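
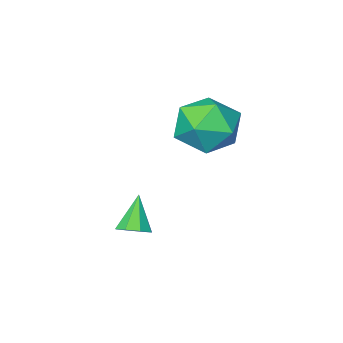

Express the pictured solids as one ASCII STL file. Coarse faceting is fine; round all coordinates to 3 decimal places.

solid 
facet normal -0.690 0.719 -0.086
outer loop
vertex 0.492 -0.599 0.517
vertex 0.122 -0.815 1.681
vertex 1.016 0.016 1.459
endloop
endfacet
facet normal -0.122 0.861 -0.494
outer loop
vertex 0.492 -0.599 0.517
vertex 1.016 0.016 1.459
vertex 1.719 -0.416 0.533
endloop
endfacet
facet normal -0.035 0.317 -0.948
outer loop
vertex 0.492 -0.599 0.517
vertex 1.719 -0.416 0.533
vertex 1.26 -1.514 0.183
endloop
endfacet
facet normal -0.549 -0.162 -0.820
outer loop
vertex 0.492 -0.599 0.517
vertex 1.26 -1.514 0.183
vertex 0.273 -1.761 0.893
endloop
endfacet
facet normal -0.954 0.087 -0.287
outer loop
vertex 0.492 -0.599 0.517
vertex 0.273 -1.761 0.893
vertex 0.122 -0.815 1.681
endloop
endfacet
facet normal 0.452 0.889 -0.071
outer loop
vertex 1.719 -0.416 0.533
vertex 1.016 0.016 1.459
vertex 2.107 -0.519 1.707
endloop
endfacet
facet normal -0.467 0.660 0.589
outer loop
vertex 1.016 0.016 1.459
vertex 0.122 -0.815 1.681
vertex 1.12 -0.766 2.417
endloop
endfacet
facet normal -0.894 -0.362 0.264
outer loop
vertex 0.122 -0.815 1.681
vertex 0.273 -1.761 0.893
vertex 0.661 -1.864 2.067
endloop
endfacet
facet normal -0.239 -0.765 -0.598
outer loop
vertex 0.273 -1.761 0.893
vertex 1.26 -1.514 0.183
vertex 1.364 -2.296 1.141
endloop
endfacet
facet normal 0.593 0.009 -0.805
outer loop
vertex 1.26 -1.514 0.183
vertex 1.719 -0.416 0.533
vertex 2.258 -1.465 0.919
endloop
endfacet
facet normal 0.549 0.162 0.820
outer loop
vertex 1.888 -1.681 2.083
vertex 2.107 -0.519 1.707
vertex 1.12 -0.766 2.417
endloop
endfacet
facet normal 0.035 -0.317 0.948
outer loop
vertex 1.888 -1.681 2.083
vertex 1.12 -0.766 2.417
vertex 0.661 -1.864 2.067
endloop
endfacet
facet normal 0.122 -0.861 0.494
outer loop
vertex 1.888 -1.681 2.083
vertex 0.661 -1.864 2.067
vertex 1.364 -2.296 1.141
endloop
endfacet
facet normal 0.690 -0.719 0.086
outer loop
vertex 1.888 -1.681 2.083
vertex 1.364 -2.296 1.141
vertex 2.258 -1.465 0.919
endloop
endfacet
facet normal 0.954 -0.087 0.287
outer loop
vertex 1.888 -1.681 2.083
vertex 2.258 -1.465 0.919
vertex 2.107 -0.519 1.707
endloop
endfacet
facet normal 0.239 0.765 0.598
outer loop
vertex 1.12 -0.766 2.417
vertex 2.107 -0.519 1.707
vertex 1.016 0.016 1.459
endloop
endfacet
facet normal -0.593 -0.009 0.805
outer loop
vertex 0.661 -1.864 2.067
vertex 1.12 -0.766 2.417
vertex 0.122 -0.815 1.681
endloop
endfacet
facet normal -0.452 -0.889 0.071
outer loop
vertex 1.364 -2.296 1.141
vertex 0.661 -1.864 2.067
vertex 0.273 -1.761 0.893
endloop
endfacet
facet normal 0.467 -0.660 -0.589
outer loop
vertex 2.258 -1.465 0.919
vertex 1.364 -2.296 1.141
vertex 1.26 -1.514 0.183
endloop
endfacet
facet normal 0.894 0.362 -0.264
outer loop
vertex 2.107 -0.519 1.707
vertex 2.258 -1.465 0.919
vertex 1.719 -0.416 0.533
endloop
endfacet
facet normal 0.406 0.422 -0.810
outer loop
vertex 4.419 -1.498 -2.656
vertex 4.08 -0.988 -2.56
vertex 4.641 -1.182 -2.38
endloop
endfacet
facet normal 0.578 -0.728 0.369
outer loop
vertex 4.419 -1.498 -2.656
vertex 4.641 -1.182 -2.38
vertex 3.5 -1.592 -1.4
endloop
endfacet
facet normal 0.406 0.422 -0.811
outer loop
vertex 4.641 -1.182 -2.38
vertex 4.08 -0.988 -2.56
vertex 4.534 -0.752 -2.21
endloop
endfacet
facet normal 0.672 -0.122 0.731
outer loop
vertex 4.641 -1.182 -2.38
vertex 4.534 -0.752 -2.21
vertex 3.5 -1.592 -1.4
endloop
endfacet
facet normal 0.405 0.423 -0.811
outer loop
vertex 4.534 -0.752 -2.21
vertex 4.08 -0.988 -2.56
vertex 4.161 -0.46 -2.244
endloop
endfacet
facet normal 0.284 0.461 0.841
outer loop
vertex 4.534 -0.752 -2.21
vertex 4.161 -0.46 -2.244
vertex 3.5 -1.592 -1.4
endloop
endfacet
facet normal 0.404 0.423 -0.811
outer loop
vertex 4.161 -0.46 -2.244
vertex 4.08 -0.988 -2.56
vertex 3.74 -0.478 -2.463
endloop
endfacet
facet normal -0.360 0.684 0.635
outer loop
vertex 4.161 -0.46 -2.244
vertex 3.74 -0.478 -2.463
vertex 3.5 -1.592 -1.4
endloop
endfacet
facet normal 0.405 0.424 -0.810
outer loop
vertex 3.74 -0.478 -2.463
vertex 4.08 -0.988 -2.56
vertex 3.519 -0.794 -2.739
endloop
endfacet
facet normal -0.881 0.412 0.233
outer loop
vertex 3.74 -0.478 -2.463
vertex 3.519 -0.794 -2.739
vertex 3.5 -1.592 -1.4
endloop
endfacet
facet normal 0.405 0.422 -0.811
outer loop
vertex 3.519 -0.794 -2.739
vertex 4.08 -0.988 -2.56
vertex 3.625 -1.224 -2.91
endloop
endfacet
facet normal -0.974 -0.190 -0.127
outer loop
vertex 3.519 -0.794 -2.739
vertex 3.625 -1.224 -2.91
vertex 3.5 -1.592 -1.4
endloop
endfacet
facet normal 0.405 0.422 -0.811
outer loop
vertex 3.625 -1.224 -2.91
vertex 4.08 -0.988 -2.56
vertex 3.998 -1.515 -2.875
endloop
endfacet
facet normal -0.584 -0.777 -0.238
outer loop
vertex 3.625 -1.224 -2.91
vertex 3.998 -1.515 -2.875
vertex 3.5 -1.592 -1.4
endloop
endfacet
facet normal 0.405 0.422 -0.811
outer loop
vertex 3.998 -1.515 -2.875
vertex 4.08 -0.988 -2.56
vertex 4.419 -1.498 -2.656
endloop
endfacet
facet normal 0.057 -0.998 -0.033
outer loop
vertex 3.998 -1.515 -2.875
vertex 4.419 -1.498 -2.656
vertex 3.5 -1.592 -1.4
endloop
endfacet

endsolid


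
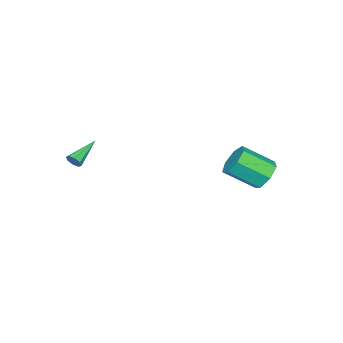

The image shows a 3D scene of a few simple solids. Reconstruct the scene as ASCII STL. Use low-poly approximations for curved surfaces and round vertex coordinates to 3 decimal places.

solid 
facet normal -0.384 0.742 -0.549
outer loop
vertex -2.94 4.208 -4.481
vertex -3.408 4.619 -3.599
vertex -2.428 4.828 -4.001
endloop
endfacet
facet normal 0.744 -0.104 -0.660
outer loop
vertex -2.94 4.208 -4.481
vertex -2.428 4.828 -4.001
vertex -2.104 2.59 -3.283
endloop
endfacet
facet normal 0.744 -0.104 -0.660
outer loop
vertex -2.104 2.59 -3.283
vertex -2.428 4.828 -4.001
vertex -1.591 3.21 -2.803
endloop
endfacet
facet normal 0.383 -0.742 0.549
outer loop
vertex -2.104 2.59 -3.283
vertex -1.591 3.21 -2.803
vertex -2.572 3.001 -2.401
endloop
endfacet
facet normal -0.384 0.742 -0.550
outer loop
vertex -2.428 4.828 -4.001
vertex -3.408 4.619 -3.599
vertex -2.654 5.291 -3.218
endloop
endfacet
facet normal 0.891 0.453 -0.011
outer loop
vertex -2.428 4.828 -4.001
vertex -2.654 5.291 -3.218
vertex -1.591 3.21 -2.803
endloop
endfacet
facet normal 0.891 0.453 -0.011
outer loop
vertex -1.591 3.21 -2.803
vertex -2.654 5.291 -3.218
vertex -1.817 3.673 -2.02
endloop
endfacet
facet normal 0.383 -0.742 0.550
outer loop
vertex -1.591 3.21 -2.803
vertex -1.817 3.673 -2.02
vertex -2.572 3.001 -2.401
endloop
endfacet
facet normal -0.384 0.742 -0.550
outer loop
vertex -2.654 5.291 -3.218
vertex -3.408 4.619 -3.599
vertex -3.448 5.248 -2.722
endloop
endfacet
facet normal 0.368 0.669 0.646
outer loop
vertex -2.654 5.291 -3.218
vertex -3.448 5.248 -2.722
vertex -1.817 3.673 -2.02
endloop
endfacet
facet normal 0.368 0.669 0.646
outer loop
vertex -1.817 3.673 -2.02
vertex -3.448 5.248 -2.722
vertex -2.611 3.63 -1.524
endloop
endfacet
facet normal 0.383 -0.742 0.549
outer loop
vertex -1.817 3.673 -2.02
vertex -2.611 3.63 -1.524
vertex -2.572 3.001 -2.401
endloop
endfacet
facet normal -0.384 0.742 -0.550
outer loop
vertex -3.448 5.248 -2.722
vertex -3.408 4.619 -3.599
vertex -4.212 4.731 -2.886
endloop
endfacet
facet normal -0.433 0.381 0.817
outer loop
vertex -3.448 5.248 -2.722
vertex -4.212 4.731 -2.886
vertex -2.611 3.63 -1.524
endloop
endfacet
facet normal -0.433 0.381 0.817
outer loop
vertex -2.611 3.63 -1.524
vertex -4.212 4.731 -2.886
vertex -3.375 3.113 -1.688
endloop
endfacet
facet normal 0.384 -0.742 0.549
outer loop
vertex -2.611 3.63 -1.524
vertex -3.375 3.113 -1.688
vertex -2.572 3.001 -2.401
endloop
endfacet
facet normal -0.384 0.742 -0.549
outer loop
vertex -4.212 4.731 -2.886
vertex -3.408 4.619 -3.599
vertex -4.371 4.13 -3.587
endloop
endfacet
facet normal -0.908 -0.194 0.372
outer loop
vertex -4.212 4.731 -2.886
vertex -4.371 4.13 -3.587
vertex -3.375 3.113 -1.688
endloop
endfacet
facet normal -0.908 -0.194 0.372
outer loop
vertex -3.375 3.113 -1.688
vertex -4.371 4.13 -3.587
vertex -3.534 2.512 -2.389
endloop
endfacet
facet normal 0.384 -0.742 0.549
outer loop
vertex -3.375 3.113 -1.688
vertex -3.534 2.512 -2.389
vertex -2.572 3.001 -2.401
endloop
endfacet
facet normal -0.384 0.742 -0.549
outer loop
vertex -4.371 4.13 -3.587
vertex -3.408 4.619 -3.599
vertex -3.805 3.897 -4.297
endloop
endfacet
facet normal -0.699 -0.623 -0.353
outer loop
vertex -4.371 4.13 -3.587
vertex -3.805 3.897 -4.297
vertex -3.534 2.512 -2.389
endloop
endfacet
facet normal -0.699 -0.623 -0.353
outer loop
vertex -3.534 2.512 -2.389
vertex -3.805 3.897 -4.297
vertex -2.968 2.279 -3.099
endloop
endfacet
facet normal 0.384 -0.742 0.550
outer loop
vertex -3.534 2.512 -2.389
vertex -2.968 2.279 -3.099
vertex -2.572 3.001 -2.401
endloop
endfacet
facet normal -0.384 0.742 -0.549
outer loop
vertex -3.805 3.897 -4.297
vertex -3.408 4.619 -3.599
vertex -2.94 4.208 -4.481
endloop
endfacet
facet normal 0.037 -0.582 -0.812
outer loop
vertex -3.805 3.897 -4.297
vertex -2.94 4.208 -4.481
vertex -2.968 2.279 -3.099
endloop
endfacet
facet normal 0.037 -0.582 -0.812
outer loop
vertex -2.968 2.279 -3.099
vertex -2.94 4.208 -4.481
vertex -2.104 2.59 -3.283
endloop
endfacet
facet normal 0.384 -0.742 0.550
outer loop
vertex -2.968 2.279 -3.099
vertex -2.104 2.59 -3.283
vertex -2.572 3.001 -2.401
endloop
endfacet
facet normal 0.910 -0.113 -0.399
outer loop
vertex 3.779 -3.197 -0.907
vertex 3.566 -3.402 -1.334
vertex 3.693 -2.922 -1.181
endloop
endfacet
facet normal 0.130 0.720 0.682
outer loop
vertex 3.779 -3.197 -0.907
vertex 3.693 -2.922 -1.181
vertex 1.774 -3.178 -0.546
endloop
endfacet
facet normal 0.909 -0.113 -0.400
outer loop
vertex 3.693 -2.922 -1.181
vertex 3.566 -3.402 -1.334
vertex 3.532 -2.928 -1.545
endloop
endfacet
facet normal -0.120 0.992 0.037
outer loop
vertex 3.693 -2.922 -1.181
vertex 3.532 -2.928 -1.545
vertex 1.774 -3.178 -0.546
endloop
endfacet
facet normal 0.909 -0.113 -0.400
outer loop
vertex 3.532 -2.928 -1.545
vertex 3.566 -3.402 -1.334
vertex 3.391 -3.212 -1.785
endloop
endfacet
facet normal -0.426 0.698 -0.575
outer loop
vertex 3.532 -2.928 -1.545
vertex 3.391 -3.212 -1.785
vertex 1.774 -3.178 -0.546
endloop
endfacet
facet normal 0.909 -0.114 -0.401
outer loop
vertex 3.391 -3.212 -1.785
vertex 3.566 -3.402 -1.334
vertex 3.352 -3.607 -1.761
endloop
endfacet
facet normal -0.608 0.012 -0.794
outer loop
vertex 3.391 -3.212 -1.785
vertex 3.352 -3.607 -1.761
vertex 1.774 -3.178 -0.546
endloop
endfacet
facet normal 0.909 -0.115 -0.401
outer loop
vertex 3.352 -3.607 -1.761
vertex 3.566 -3.402 -1.334
vertex 3.438 -3.882 -1.487
endloop
endfacet
facet normal -0.560 -0.666 -0.493
outer loop
vertex 3.352 -3.607 -1.761
vertex 3.438 -3.882 -1.487
vertex 1.774 -3.178 -0.546
endloop
endfacet
facet normal 0.909 -0.115 -0.400
outer loop
vertex 3.438 -3.882 -1.487
vertex 3.566 -3.402 -1.334
vertex 3.599 -3.876 -1.123
endloop
endfacet
facet normal -0.311 -0.938 0.153
outer loop
vertex 3.438 -3.882 -1.487
vertex 3.599 -3.876 -1.123
vertex 1.774 -3.178 -0.546
endloop
endfacet
facet normal 0.909 -0.115 -0.401
outer loop
vertex 3.599 -3.876 -1.123
vertex 3.566 -3.402 -1.334
vertex 3.741 -3.592 -0.883
endloop
endfacet
facet normal -0.005 -0.644 0.765
outer loop
vertex 3.599 -3.876 -1.123
vertex 3.741 -3.592 -0.883
vertex 1.774 -3.178 -0.546
endloop
endfacet
facet normal 0.910 -0.112 -0.400
outer loop
vertex 3.741 -3.592 -0.883
vertex 3.566 -3.402 -1.334
vertex 3.779 -3.197 -0.907
endloop
endfacet
facet normal 0.177 0.043 0.983
outer loop
vertex 3.741 -3.592 -0.883
vertex 3.779 -3.197 -0.907
vertex 1.774 -3.178 -0.546
endloop
endfacet

endsolid


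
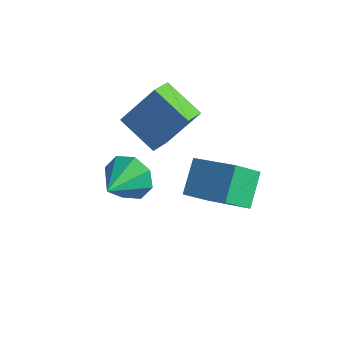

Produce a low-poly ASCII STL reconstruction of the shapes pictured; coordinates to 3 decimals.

solid 
facet normal -0.207 0.912 -0.355
outer loop
vertex -2.123 2.036 -4.115
vertex -2.837 2.154 -3.396
vertex -1.839 2.355 -3.462
endloop
endfacet
facet normal 0.888 -0.422 -0.180
outer loop
vertex -2.123 2.036 -4.115
vertex -1.839 2.355 -3.462
vertex -2.503 0.686 -2.824
endloop
endfacet
facet normal -0.207 0.912 -0.355
outer loop
vertex -1.839 2.355 -3.462
vertex -2.837 2.154 -3.396
vertex -2.14 2.556 -2.77
endloop
endfacet
facet normal 0.881 -0.184 0.436
outer loop
vertex -1.839 2.355 -3.462
vertex -2.14 2.556 -2.77
vertex -2.503 0.686 -2.824
endloop
endfacet
facet normal -0.207 0.912 -0.355
outer loop
vertex -2.14 2.556 -2.77
vertex -2.837 2.154 -3.396
vertex -2.849 2.522 -2.445
endloop
endfacet
facet normal 0.419 -0.107 0.902
outer loop
vertex -2.14 2.556 -2.77
vertex -2.849 2.522 -2.445
vertex -2.503 0.686 -2.824
endloop
endfacet
facet normal -0.207 0.911 -0.355
outer loop
vertex -2.849 2.522 -2.445
vertex -2.837 2.154 -3.396
vertex -3.551 2.272 -2.677
endloop
endfacet
facet normal -0.227 -0.238 0.944
outer loop
vertex -2.849 2.522 -2.445
vertex -3.551 2.272 -2.677
vertex -2.503 0.686 -2.824
endloop
endfacet
facet normal -0.207 0.912 -0.355
outer loop
vertex -3.551 2.272 -2.677
vertex -2.837 2.154 -3.396
vertex -3.835 1.953 -3.331
endloop
endfacet
facet normal -0.679 -0.499 0.538
outer loop
vertex -3.551 2.272 -2.677
vertex -3.835 1.953 -3.331
vertex -2.503 0.686 -2.824
endloop
endfacet
facet normal -0.207 0.911 -0.356
outer loop
vertex -3.835 1.953 -3.331
vertex -2.837 2.154 -3.396
vertex -3.534 1.751 -4.022
endloop
endfacet
facet normal -0.672 -0.737 -0.077
outer loop
vertex -3.835 1.953 -3.331
vertex -3.534 1.751 -4.022
vertex -2.503 0.686 -2.824
endloop
endfacet
facet normal -0.207 0.911 -0.356
outer loop
vertex -3.534 1.751 -4.022
vertex -2.837 2.154 -3.396
vertex -2.825 1.785 -4.347
endloop
endfacet
facet normal -0.210 -0.813 -0.543
outer loop
vertex -3.534 1.751 -4.022
vertex -2.825 1.785 -4.347
vertex -2.503 0.686 -2.824
endloop
endfacet
facet normal -0.208 0.911 -0.356
outer loop
vertex -2.825 1.785 -4.347
vertex -2.837 2.154 -3.396
vertex -2.123 2.036 -4.115
endloop
endfacet
facet normal 0.438 -0.683 -0.585
outer loop
vertex -2.825 1.785 -4.347
vertex -2.123 2.036 -4.115
vertex -2.503 0.686 -2.824
endloop
endfacet
facet normal -0.400 -0.454 -0.796
outer loop
vertex -1.903 2.486 -1.351
vertex -3.475 2.447 -0.539
vertex -2.148 3.457 -1.781
endloop
endfacet
facet normal 0.889 0.021 -0.458
outer loop
vertex -1.325 4.393 -0.141
vertex -1.903 2.486 -1.351
vertex -2.148 3.457 -1.781
endloop
endfacet
facet normal -0.400 -0.454 -0.796
outer loop
vertex -2.148 3.457 -1.781
vertex -3.475 2.447 -0.539
vertex -3.721 3.418 -0.969
endloop
endfacet
facet normal -0.226 0.891 -0.395
outer loop
vertex -3.721 3.418 -0.969
vertex -1.325 4.393 -0.141
vertex -2.148 3.457 -1.781
endloop
endfacet
facet normal 0.226 -0.891 0.395
outer loop
vertex -1.903 2.486 -1.351
vertex -2.652 3.383 1.101
vertex -3.475 2.447 -0.539
endloop
endfacet
facet normal 0.888 0.022 -0.459
outer loop
vertex -1.079 3.422 0.289
vertex -1.903 2.486 -1.351
vertex -1.325 4.393 -0.141
endloop
endfacet
facet normal 0.226 -0.891 0.395
outer loop
vertex -1.079 3.422 0.289
vertex -2.652 3.383 1.101
vertex -1.903 2.486 -1.351
endloop
endfacet
facet normal -0.888 -0.022 0.458
outer loop
vertex -3.475 2.447 -0.539
vertex -2.652 3.383 1.101
vertex -3.721 3.418 -0.969
endloop
endfacet
facet normal -0.226 0.891 -0.395
outer loop
vertex -2.897 4.354 0.671
vertex -1.325 4.393 -0.141
vertex -3.721 3.418 -0.969
endloop
endfacet
facet normal -0.888 -0.021 0.458
outer loop
vertex -3.721 3.418 -0.969
vertex -2.652 3.383 1.101
vertex -2.897 4.354 0.671
endloop
endfacet
facet normal 0.400 0.454 0.796
outer loop
vertex -2.897 4.354 0.671
vertex -1.079 3.422 0.289
vertex -1.325 4.393 -0.141
endloop
endfacet
facet normal 0.400 0.454 0.796
outer loop
vertex -2.652 3.383 1.101
vertex -1.079 3.422 0.289
vertex -2.897 4.354 0.671
endloop
endfacet
facet normal -0.916 -0.055 -0.398
outer loop
vertex -0.093 2.046 -2.327
vertex -0.577 3.146 -1.364
vertex 0.249 3.002 -3.247
endloop
endfacet
facet normal 0.314 -0.714 -0.625
outer loop
vertex 2.117 3.114 -2.436
vertex -0.093 2.046 -2.327
vertex 0.249 3.002 -3.247
endloop
endfacet
facet normal -0.916 -0.055 -0.398
outer loop
vertex 0.249 3.002 -3.247
vertex -0.577 3.146 -1.364
vertex -0.235 4.102 -2.284
endloop
endfacet
facet normal 0.250 0.698 -0.671
outer loop
vertex -0.235 4.102 -2.284
vertex 2.117 3.114 -2.436
vertex 0.249 3.002 -3.247
endloop
endfacet
facet normal -0.250 -0.698 0.671
outer loop
vertex -0.093 2.046 -2.327
vertex 1.291 3.258 -0.553
vertex -0.577 3.146 -1.364
endloop
endfacet
facet normal 0.314 -0.714 -0.625
outer loop
vertex 1.775 2.158 -1.516
vertex -0.093 2.046 -2.327
vertex 2.117 3.114 -2.436
endloop
endfacet
facet normal -0.250 -0.698 0.671
outer loop
vertex 1.775 2.158 -1.516
vertex 1.291 3.258 -0.553
vertex -0.093 2.046 -2.327
endloop
endfacet
facet normal -0.314 0.714 0.625
outer loop
vertex -0.577 3.146 -1.364
vertex 1.291 3.258 -0.553
vertex -0.235 4.102 -2.284
endloop
endfacet
facet normal 0.250 0.698 -0.671
outer loop
vertex 1.633 4.214 -1.473
vertex 2.117 3.114 -2.436
vertex -0.235 4.102 -2.284
endloop
endfacet
facet normal -0.314 0.714 0.625
outer loop
vertex -0.235 4.102 -2.284
vertex 1.291 3.258 -0.553
vertex 1.633 4.214 -1.473
endloop
endfacet
facet normal 0.916 0.055 0.398
outer loop
vertex 1.633 4.214 -1.473
vertex 1.775 2.158 -1.516
vertex 2.117 3.114 -2.436
endloop
endfacet
facet normal 0.916 0.055 0.398
outer loop
vertex 1.291 3.258 -0.553
vertex 1.775 2.158 -1.516
vertex 1.633 4.214 -1.473
endloop
endfacet

endsolid


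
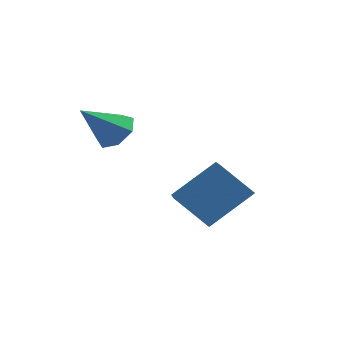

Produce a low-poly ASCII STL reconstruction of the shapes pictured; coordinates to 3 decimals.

solid 
facet normal -0.516 -0.555 -0.652
outer loop
vertex 2.451 -3.3 0.519
vertex 1.722 -2.16 0.125
vertex 3.421 -3.026 -0.481
endloop
endfacet
facet normal 0.517 -0.809 0.280
outer loop
vertex 4.318 -2.06 0.655
vertex 2.451 -3.3 0.519
vertex 3.421 -3.026 -0.481
endloop
endfacet
facet normal -0.516 -0.555 -0.653
outer loop
vertex 3.421 -3.026 -0.481
vertex 1.722 -2.16 0.125
vertex 2.692 -1.885 -0.875
endloop
endfacet
facet normal 0.683 0.193 -0.704
outer loop
vertex 2.692 -1.885 -0.875
vertex 4.318 -2.06 0.655
vertex 3.421 -3.026 -0.481
endloop
endfacet
facet normal -0.683 -0.194 0.704
outer loop
vertex 2.451 -3.3 0.519
vertex 2.619 -1.194 1.261
vertex 1.722 -2.16 0.125
endloop
endfacet
facet normal 0.517 -0.809 0.279
outer loop
vertex 3.348 -2.335 1.655
vertex 2.451 -3.3 0.519
vertex 4.318 -2.06 0.655
endloop
endfacet
facet normal -0.683 -0.194 0.704
outer loop
vertex 3.348 -2.335 1.655
vertex 2.619 -1.194 1.261
vertex 2.451 -3.3 0.519
endloop
endfacet
facet normal -0.517 0.809 -0.279
outer loop
vertex 1.722 -2.16 0.125
vertex 2.619 -1.194 1.261
vertex 2.692 -1.885 -0.875
endloop
endfacet
facet normal 0.683 0.194 -0.704
outer loop
vertex 3.589 -0.92 0.261
vertex 4.318 -2.06 0.655
vertex 2.692 -1.885 -0.875
endloop
endfacet
facet normal -0.517 0.809 -0.279
outer loop
vertex 2.692 -1.885 -0.875
vertex 2.619 -1.194 1.261
vertex 3.589 -0.92 0.261
endloop
endfacet
facet normal 0.515 0.555 0.653
outer loop
vertex 3.589 -0.92 0.261
vertex 3.348 -2.335 1.655
vertex 4.318 -2.06 0.655
endloop
endfacet
facet normal 0.516 0.555 0.653
outer loop
vertex 2.619 -1.194 1.261
vertex 3.348 -2.335 1.655
vertex 3.589 -0.92 0.261
endloop
endfacet
facet normal 0.338 0.674 -0.657
outer loop
vertex 0.674 -2.461 3.002
vertex 0.245 -2.731 2.504
vertex 0.112 -2.211 2.969
endloop
endfacet
facet normal 0.080 0.305 0.949
outer loop
vertex 0.674 -2.461 3.002
vertex 0.112 -2.211 2.969
vertex -0.265 -3.749 3.496
endloop
endfacet
facet normal 0.338 0.674 -0.657
outer loop
vertex 0.112 -2.211 2.969
vertex 0.245 -2.731 2.504
vertex -0.35 -2.353 2.586
endloop
endfacet
facet normal -0.656 0.384 0.650
outer loop
vertex 0.112 -2.211 2.969
vertex -0.35 -2.353 2.586
vertex -0.265 -3.749 3.496
endloop
endfacet
facet normal 0.338 0.674 -0.657
outer loop
vertex -0.35 -2.353 2.586
vertex 0.245 -2.731 2.504
vertex -0.363 -2.779 2.142
endloop
endfacet
facet normal -0.998 -0.026 0.054
outer loop
vertex -0.35 -2.353 2.586
vertex -0.363 -2.779 2.142
vertex -0.265 -3.749 3.496
endloop
endfacet
facet normal 0.338 0.675 -0.656
outer loop
vertex -0.363 -2.779 2.142
vertex 0.245 -2.731 2.504
vertex 0.082 -3.169 1.97
endloop
endfacet
facet normal -0.688 -0.613 -0.389
outer loop
vertex -0.363 -2.779 2.142
vertex 0.082 -3.169 1.97
vertex -0.265 -3.749 3.496
endloop
endfacet
facet normal 0.338 0.674 -0.656
outer loop
vertex 0.082 -3.169 1.97
vertex 0.245 -2.731 2.504
vertex 0.65 -3.229 2.201
endloop
endfacet
facet normal 0.042 -0.937 -0.347
outer loop
vertex 0.082 -3.169 1.97
vertex 0.65 -3.229 2.201
vertex -0.265 -3.749 3.496
endloop
endfacet
facet normal 0.338 0.674 -0.656
outer loop
vertex 0.65 -3.229 2.201
vertex 0.245 -2.731 2.504
vertex 0.913 -2.914 2.66
endloop
endfacet
facet normal 0.640 -0.753 0.150
outer loop
vertex 0.65 -3.229 2.201
vertex 0.913 -2.914 2.66
vertex -0.265 -3.749 3.496
endloop
endfacet
facet normal 0.338 0.674 -0.657
outer loop
vertex 0.913 -2.914 2.66
vertex 0.245 -2.731 2.504
vertex 0.674 -2.461 3.002
endloop
endfacet
facet normal 0.658 -0.201 0.726
outer loop
vertex 0.913 -2.914 2.66
vertex 0.674 -2.461 3.002
vertex -0.265 -3.749 3.496
endloop
endfacet

endsolid


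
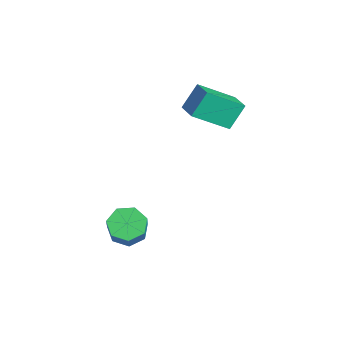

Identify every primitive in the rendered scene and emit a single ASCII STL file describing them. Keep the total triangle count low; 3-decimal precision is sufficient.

solid 
facet normal -0.976 -0.096 -0.198
outer loop
vertex -2.236 0.129 2.142
vertex -2.56 0.945 3.346
vertex -2.17 1.916 0.949
endloop
endfacet
facet normal 0.217 -0.547 -0.808
outer loop
vertex -0.96 2.035 1.194
vertex -2.236 0.129 2.142
vertex -2.17 1.916 0.949
endloop
endfacet
facet normal -0.976 -0.096 -0.198
outer loop
vertex -2.17 1.916 0.949
vertex -2.56 0.945 3.346
vertex -2.494 2.732 2.153
endloop
endfacet
facet normal 0.031 0.831 -0.555
outer loop
vertex -2.494 2.732 2.153
vertex -0.96 2.035 1.194
vertex -2.17 1.916 0.949
endloop
endfacet
facet normal -0.031 -0.831 0.555
outer loop
vertex -2.236 0.129 2.142
vertex -1.35 1.064 3.591
vertex -2.56 0.945 3.346
endloop
endfacet
facet normal 0.217 -0.547 -0.808
outer loop
vertex -1.026 0.248 2.387
vertex -2.236 0.129 2.142
vertex -0.96 2.035 1.194
endloop
endfacet
facet normal -0.031 -0.831 0.555
outer loop
vertex -1.026 0.248 2.387
vertex -1.35 1.064 3.591
vertex -2.236 0.129 2.142
endloop
endfacet
facet normal -0.217 0.547 0.808
outer loop
vertex -2.56 0.945 3.346
vertex -1.35 1.064 3.591
vertex -2.494 2.732 2.153
endloop
endfacet
facet normal 0.031 0.831 -0.555
outer loop
vertex -1.284 2.851 2.398
vertex -0.96 2.035 1.194
vertex -2.494 2.732 2.153
endloop
endfacet
facet normal -0.217 0.547 0.808
outer loop
vertex -2.494 2.732 2.153
vertex -1.35 1.064 3.591
vertex -1.284 2.851 2.398
endloop
endfacet
facet normal 0.976 0.096 0.198
outer loop
vertex -1.284 2.851 2.398
vertex -1.026 0.248 2.387
vertex -0.96 2.035 1.194
endloop
endfacet
facet normal 0.976 0.096 0.198
outer loop
vertex -1.35 1.064 3.591
vertex -1.026 0.248 2.387
vertex -1.284 2.851 2.398
endloop
endfacet
facet normal -0.602 0.158 -0.783
outer loop
vertex 1.556 -3.315 -3.919
vertex 0.836 -3.201 -3.342
vertex 1.426 -2.56 -3.667
endloop
endfacet
facet normal 0.782 0.314 -0.539
outer loop
vertex 1.556 -3.315 -3.919
vertex 1.426 -2.56 -3.667
vertex 2.544 -3.574 -2.636
endloop
endfacet
facet normal 0.782 0.314 -0.539
outer loop
vertex 2.544 -3.574 -2.636
vertex 1.426 -2.56 -3.667
vertex 2.414 -2.818 -2.384
endloop
endfacet
facet normal 0.603 -0.157 0.782
outer loop
vertex 2.544 -3.574 -2.636
vertex 2.414 -2.818 -2.384
vertex 1.824 -3.459 -2.058
endloop
endfacet
facet normal -0.602 0.158 -0.782
outer loop
vertex 1.426 -2.56 -3.667
vertex 0.836 -3.201 -3.342
vertex 0.852 -2.287 -3.17
endloop
endfacet
facet normal 0.362 0.928 -0.092
outer loop
vertex 1.426 -2.56 -3.667
vertex 0.852 -2.287 -3.17
vertex 2.414 -2.818 -2.384
endloop
endfacet
facet normal 0.362 0.928 -0.092
outer loop
vertex 2.414 -2.818 -2.384
vertex 0.852 -2.287 -3.17
vertex 1.84 -2.545 -1.887
endloop
endfacet
facet normal 0.603 -0.157 0.782
outer loop
vertex 2.414 -2.818 -2.384
vertex 1.84 -2.545 -1.887
vertex 1.824 -3.459 -2.058
endloop
endfacet
facet normal -0.603 0.158 -0.782
outer loop
vertex 0.852 -2.287 -3.17
vertex 0.836 -3.201 -3.342
vertex 0.266 -2.702 -2.802
endloop
endfacet
facet normal -0.331 0.843 0.424
outer loop
vertex 0.852 -2.287 -3.17
vertex 0.266 -2.702 -2.802
vertex 1.84 -2.545 -1.887
endloop
endfacet
facet normal -0.331 0.842 0.425
outer loop
vertex 1.84 -2.545 -1.887
vertex 0.266 -2.702 -2.802
vertex 1.254 -2.961 -1.519
endloop
endfacet
facet normal 0.603 -0.157 0.782
outer loop
vertex 1.84 -2.545 -1.887
vertex 1.254 -2.961 -1.519
vertex 1.824 -3.459 -2.058
endloop
endfacet
facet normal -0.603 0.157 -0.782
outer loop
vertex 0.266 -2.702 -2.802
vertex 0.836 -3.201 -3.342
vertex 0.109 -3.493 -2.84
endloop
endfacet
facet normal -0.774 0.124 0.621
outer loop
vertex 0.266 -2.702 -2.802
vertex 0.109 -3.493 -2.84
vertex 1.254 -2.961 -1.519
endloop
endfacet
facet normal -0.774 0.124 0.621
outer loop
vertex 1.254 -2.961 -1.519
vertex 0.109 -3.493 -2.84
vertex 1.097 -3.751 -1.557
endloop
endfacet
facet normal 0.602 -0.157 0.782
outer loop
vertex 1.254 -2.961 -1.519
vertex 1.097 -3.751 -1.557
vertex 1.824 -3.459 -2.058
endloop
endfacet
facet normal -0.603 0.158 -0.782
outer loop
vertex 0.109 -3.493 -2.84
vertex 0.836 -3.201 -3.342
vertex 0.499 -4.063 -3.256
endloop
endfacet
facet normal -0.634 -0.689 0.350
outer loop
vertex 0.109 -3.493 -2.84
vertex 0.499 -4.063 -3.256
vertex 1.097 -3.751 -1.557
endloop
endfacet
facet normal -0.634 -0.689 0.350
outer loop
vertex 1.097 -3.751 -1.557
vertex 0.499 -4.063 -3.256
vertex 1.488 -4.322 -1.973
endloop
endfacet
facet normal 0.602 -0.157 0.782
outer loop
vertex 1.097 -3.751 -1.557
vertex 1.488 -4.322 -1.973
vertex 1.824 -3.459 -2.058
endloop
endfacet
facet normal -0.602 0.157 -0.783
outer loop
vertex 0.499 -4.063 -3.256
vertex 0.836 -3.201 -3.342
vertex 1.143 -3.985 -3.736
endloop
endfacet
facet normal -0.018 -0.983 -0.184
outer loop
vertex 0.499 -4.063 -3.256
vertex 1.143 -3.985 -3.736
vertex 1.488 -4.322 -1.973
endloop
endfacet
facet normal -0.017 -0.983 -0.185
outer loop
vertex 1.488 -4.322 -1.973
vertex 1.143 -3.985 -3.736
vertex 2.132 -4.243 -2.453
endloop
endfacet
facet normal 0.602 -0.158 0.782
outer loop
vertex 1.488 -4.322 -1.973
vertex 2.132 -4.243 -2.453
vertex 1.824 -3.459 -2.058
endloop
endfacet
facet normal -0.602 0.157 -0.783
outer loop
vertex 1.143 -3.985 -3.736
vertex 0.836 -3.201 -3.342
vertex 1.556 -3.315 -3.919
endloop
endfacet
facet normal 0.613 -0.536 -0.580
outer loop
vertex 1.143 -3.985 -3.736
vertex 1.556 -3.315 -3.919
vertex 2.132 -4.243 -2.453
endloop
endfacet
facet normal 0.613 -0.536 -0.580
outer loop
vertex 2.132 -4.243 -2.453
vertex 1.556 -3.315 -3.919
vertex 2.544 -3.574 -2.636
endloop
endfacet
facet normal 0.603 -0.157 0.782
outer loop
vertex 2.132 -4.243 -2.453
vertex 2.544 -3.574 -2.636
vertex 1.824 -3.459 -2.058
endloop
endfacet

endsolid


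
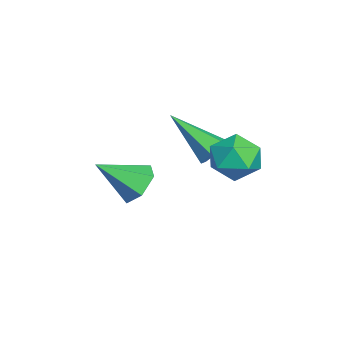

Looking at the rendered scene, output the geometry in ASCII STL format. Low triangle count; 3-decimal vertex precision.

solid 
facet normal -0.910 0.073 0.408
outer loop
vertex -0.059 1.195 0.999
vertex -0.151 0.211 0.97
vertex 0.24 0.648 1.765
endloop
endfacet
facet normal -0.490 0.607 0.625
outer loop
vertex -0.059 1.195 0.999
vertex 0.24 0.648 1.765
vertex 0.79 1.409 1.457
endloop
endfacet
facet normal -0.268 0.962 0.047
outer loop
vertex -0.059 1.195 0.999
vertex 0.79 1.409 1.457
vertex 0.739 1.443 0.47
endloop
endfacet
facet normal -0.551 0.647 -0.528
outer loop
vertex -0.059 1.195 0.999
vertex 0.739 1.443 0.47
vertex 0.157 0.702 0.169
endloop
endfacet
facet normal -0.947 0.098 -0.305
outer loop
vertex -0.059 1.195 0.999
vertex 0.157 0.702 0.169
vertex -0.151 0.211 0.97
endloop
endfacet
facet normal 0.081 0.323 0.943
outer loop
vertex 0.79 1.409 1.457
vertex 0.24 0.648 1.765
vertex 1.223 0.558 1.711
endloop
endfacet
facet normal -0.598 -0.541 0.591
outer loop
vertex 0.24 0.648 1.765
vertex -0.151 0.211 0.97
vertex 0.641 -0.183 1.41
endloop
endfacet
facet normal -0.658 -0.502 -0.561
outer loop
vertex -0.151 0.211 0.97
vertex 0.157 0.702 0.169
vertex 0.59 -0.149 0.423
endloop
endfacet
facet normal -0.015 0.387 -0.922
outer loop
vertex 0.157 0.702 0.169
vertex 0.739 1.443 0.47
vertex 1.14 0.612 0.115
endloop
endfacet
facet normal 0.442 0.897 0.008
outer loop
vertex 0.739 1.443 0.47
vertex 0.79 1.409 1.457
vertex 1.531 1.049 0.91
endloop
endfacet
facet normal 0.551 -0.647 0.528
outer loop
vertex 1.439 0.065 0.881
vertex 1.223 0.558 1.711
vertex 0.641 -0.183 1.41
endloop
endfacet
facet normal 0.268 -0.962 -0.047
outer loop
vertex 1.439 0.065 0.881
vertex 0.641 -0.183 1.41
vertex 0.59 -0.149 0.423
endloop
endfacet
facet normal 0.490 -0.607 -0.625
outer loop
vertex 1.439 0.065 0.881
vertex 0.59 -0.149 0.423
vertex 1.14 0.612 0.115
endloop
endfacet
facet normal 0.910 -0.073 -0.408
outer loop
vertex 1.439 0.065 0.881
vertex 1.14 0.612 0.115
vertex 1.531 1.049 0.91
endloop
endfacet
facet normal 0.947 -0.098 0.305
outer loop
vertex 1.439 0.065 0.881
vertex 1.531 1.049 0.91
vertex 1.223 0.558 1.711
endloop
endfacet
facet normal 0.015 -0.387 0.922
outer loop
vertex 0.641 -0.183 1.41
vertex 1.223 0.558 1.711
vertex 0.24 0.648 1.765
endloop
endfacet
facet normal -0.442 -0.897 -0.008
outer loop
vertex 0.59 -0.149 0.423
vertex 0.641 -0.183 1.41
vertex -0.151 0.211 0.97
endloop
endfacet
facet normal -0.081 -0.323 -0.943
outer loop
vertex 1.14 0.612 0.115
vertex 0.59 -0.149 0.423
vertex 0.157 0.702 0.169
endloop
endfacet
facet normal 0.598 0.541 -0.591
outer loop
vertex 1.531 1.049 0.91
vertex 1.14 0.612 0.115
vertex 0.739 1.443 0.47
endloop
endfacet
facet normal 0.658 0.502 0.561
outer loop
vertex 1.223 0.558 1.711
vertex 1.531 1.049 0.91
vertex 0.79 1.409 1.457
endloop
endfacet
facet normal 0.415 0.705 -0.575
outer loop
vertex 0.165 0.323 1.266
vertex -0.047 0.001 0.718
vertex -0.436 0.464 1.005
endloop
endfacet
facet normal -0.257 0.468 0.845
outer loop
vertex 0.165 0.323 1.266
vertex -0.436 0.464 1.005
vertex -0.933 -1.501 1.942
endloop
endfacet
facet normal 0.415 0.705 -0.575
outer loop
vertex -0.436 0.464 1.005
vertex -0.047 0.001 0.718
vertex -0.648 0.142 0.457
endloop
endfacet
facet normal -0.932 0.318 0.173
outer loop
vertex -0.436 0.464 1.005
vertex -0.648 0.142 0.457
vertex -0.933 -1.501 1.942
endloop
endfacet
facet normal 0.415 0.705 -0.575
outer loop
vertex -0.648 0.142 0.457
vertex -0.047 0.001 0.718
vertex -0.259 -0.321 0.17
endloop
endfacet
facet normal -0.784 -0.336 -0.522
outer loop
vertex -0.648 0.142 0.457
vertex -0.259 -0.321 0.17
vertex -0.933 -1.501 1.942
endloop
endfacet
facet normal 0.416 0.704 -0.575
outer loop
vertex -0.259 -0.321 0.17
vertex -0.047 0.001 0.718
vertex 0.342 -0.463 0.431
endloop
endfacet
facet normal 0.038 -0.838 -0.544
outer loop
vertex -0.259 -0.321 0.17
vertex 0.342 -0.463 0.431
vertex -0.933 -1.501 1.942
endloop
endfacet
facet normal 0.417 0.705 -0.574
outer loop
vertex 0.342 -0.463 0.431
vertex -0.047 0.001 0.718
vertex 0.553 -0.141 0.979
endloop
endfacet
facet normal 0.714 -0.688 0.130
outer loop
vertex 0.342 -0.463 0.431
vertex 0.553 -0.141 0.979
vertex -0.933 -1.501 1.942
endloop
endfacet
facet normal 0.417 0.704 -0.575
outer loop
vertex 0.553 -0.141 0.979
vertex -0.047 0.001 0.718
vertex 0.165 0.323 1.266
endloop
endfacet
facet normal 0.566 -0.036 0.823
outer loop
vertex 0.553 -0.141 0.979
vertex 0.165 0.323 1.266
vertex -0.933 -1.501 1.942
endloop
endfacet
facet normal -0.134 0.790 -0.598
outer loop
vertex -1.726 -2.076 -1.449
vertex -2.091 -2.611 -2.074
vertex -2.614 -2.227 -1.45
endloop
endfacet
facet normal -0.040 0.231 0.972
outer loop
vertex -1.726 -2.076 -1.449
vertex -2.614 -2.227 -1.45
vertex -1.849 -4.049 -0.986
endloop
endfacet
facet normal -0.133 0.791 -0.598
outer loop
vertex -2.614 -2.227 -1.45
vertex -2.091 -2.611 -2.074
vertex -2.979 -2.761 -2.075
endloop
endfacet
facet normal -0.779 -0.173 0.603
outer loop
vertex -2.614 -2.227 -1.45
vertex -2.979 -2.761 -2.075
vertex -1.849 -4.049 -0.986
endloop
endfacet
facet normal -0.133 0.790 -0.599
outer loop
vertex -2.979 -2.761 -2.075
vertex -2.091 -2.611 -2.074
vertex -2.456 -3.146 -2.699
endloop
endfacet
facet normal -0.686 -0.715 -0.134
outer loop
vertex -2.979 -2.761 -2.075
vertex -2.456 -3.146 -2.699
vertex -1.849 -4.049 -0.986
endloop
endfacet
facet normal -0.134 0.790 -0.598
outer loop
vertex -2.456 -3.146 -2.699
vertex -2.091 -2.611 -2.074
vertex -1.569 -2.995 -2.698
endloop
endfacet
facet normal 0.146 -0.853 -0.501
outer loop
vertex -2.456 -3.146 -2.699
vertex -1.569 -2.995 -2.698
vertex -1.849 -4.049 -0.986
endloop
endfacet
facet normal -0.134 0.790 -0.598
outer loop
vertex -1.569 -2.995 -2.698
vertex -2.091 -2.611 -2.074
vertex -1.204 -2.46 -2.073
endloop
endfacet
facet normal 0.884 -0.449 -0.132
outer loop
vertex -1.569 -2.995 -2.698
vertex -1.204 -2.46 -2.073
vertex -1.849 -4.049 -0.986
endloop
endfacet
facet normal -0.134 0.790 -0.598
outer loop
vertex -1.204 -2.46 -2.073
vertex -2.091 -2.611 -2.074
vertex -1.726 -2.076 -1.449
endloop
endfacet
facet normal 0.791 0.093 0.605
outer loop
vertex -1.204 -2.46 -2.073
vertex -1.726 -2.076 -1.449
vertex -1.849 -4.049 -0.986
endloop
endfacet

endsolid


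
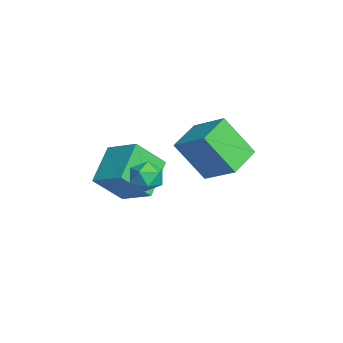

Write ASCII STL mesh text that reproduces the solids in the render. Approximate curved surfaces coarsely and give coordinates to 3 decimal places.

solid 
facet normal -0.627 -0.570 -0.532
outer loop
vertex 0.528 2.061 0.298
vertex -0.678 3.045 0.665
vertex 0.95 3.226 -1.446
endloop
endfacet
facet normal 0.754 -0.615 -0.229
outer loop
vertex 2.058 4.235 -0.505
vertex 0.528 2.061 0.298
vertex 0.95 3.226 -1.446
endloop
endfacet
facet normal -0.626 -0.570 -0.532
outer loop
vertex 0.95 3.226 -1.446
vertex -0.678 3.045 0.665
vertex -0.257 4.211 -1.08
endloop
endfacet
facet normal 0.197 0.544 -0.815
outer loop
vertex -0.257 4.211 -1.08
vertex 2.058 4.235 -0.505
vertex 0.95 3.226 -1.446
endloop
endfacet
facet normal -0.196 -0.545 0.815
outer loop
vertex 0.528 2.061 0.298
vertex 0.43 4.054 1.606
vertex -0.678 3.045 0.665
endloop
endfacet
facet normal 0.754 -0.615 -0.229
outer loop
vertex 1.637 3.069 1.24
vertex 0.528 2.061 0.298
vertex 2.058 4.235 -0.505
endloop
endfacet
facet normal -0.197 -0.545 0.815
outer loop
vertex 1.637 3.069 1.24
vertex 0.43 4.054 1.606
vertex 0.528 2.061 0.298
endloop
endfacet
facet normal -0.755 0.615 0.229
outer loop
vertex -0.678 3.045 0.665
vertex 0.43 4.054 1.606
vertex -0.257 4.211 -1.08
endloop
endfacet
facet normal 0.197 0.545 -0.815
outer loop
vertex 0.852 5.219 -0.138
vertex 2.058 4.235 -0.505
vertex -0.257 4.211 -1.08
endloop
endfacet
facet normal -0.754 0.616 0.229
outer loop
vertex -0.257 4.211 -1.08
vertex 0.43 4.054 1.606
vertex 0.852 5.219 -0.138
endloop
endfacet
facet normal 0.627 0.570 0.532
outer loop
vertex 0.852 5.219 -0.138
vertex 1.637 3.069 1.24
vertex 2.058 4.235 -0.505
endloop
endfacet
facet normal 0.626 0.570 0.532
outer loop
vertex 0.43 4.054 1.606
vertex 1.637 3.069 1.24
vertex 0.852 5.219 -0.138
endloop
endfacet
facet normal -0.706 0.447 0.549
outer loop
vertex 2.948 1.294 0.415
vertex 2.519 0.672 0.37
vertex 3.012 0.751 0.939
endloop
endfacet
facet normal -0.056 0.690 0.722
outer loop
vertex 2.948 1.294 0.415
vertex 3.012 0.751 0.939
vertex 3.632 1.088 0.665
endloop
endfacet
facet normal 0.241 0.961 0.134
outer loop
vertex 2.948 1.294 0.415
vertex 3.632 1.088 0.665
vertex 3.522 1.218 -0.072
endloop
endfacet
facet normal -0.224 0.887 -0.403
outer loop
vertex 2.948 1.294 0.415
vertex 3.522 1.218 -0.072
vertex 2.834 0.961 -0.255
endloop
endfacet
facet normal -0.810 0.569 -0.145
outer loop
vertex 2.948 1.294 0.415
vertex 2.834 0.961 -0.255
vertex 2.519 0.672 0.37
endloop
endfacet
facet normal 0.339 0.134 0.931
outer loop
vertex 3.632 1.088 0.665
vertex 3.012 0.751 0.939
vertex 3.626 0.339 0.775
endloop
endfacet
facet normal -0.712 -0.260 0.653
outer loop
vertex 3.012 0.751 0.939
vertex 2.519 0.672 0.37
vertex 2.938 0.082 0.592
endloop
endfacet
facet normal -0.879 -0.062 -0.472
outer loop
vertex 2.519 0.672 0.37
vertex 2.834 0.961 -0.255
vertex 2.828 0.212 -0.145
endloop
endfacet
facet normal 0.067 0.454 -0.889
outer loop
vertex 2.834 0.961 -0.255
vertex 3.522 1.218 -0.072
vertex 3.448 0.549 -0.419
endloop
endfacet
facet normal 0.819 0.574 -0.021
outer loop
vertex 3.522 1.218 -0.072
vertex 3.632 1.088 0.665
vertex 3.941 0.628 0.15
endloop
endfacet
facet normal 0.224 -0.887 0.403
outer loop
vertex 3.512 0.006 0.105
vertex 3.626 0.339 0.775
vertex 2.938 0.082 0.592
endloop
endfacet
facet normal -0.241 -0.961 -0.134
outer loop
vertex 3.512 0.006 0.105
vertex 2.938 0.082 0.592
vertex 2.828 0.212 -0.145
endloop
endfacet
facet normal 0.056 -0.690 -0.722
outer loop
vertex 3.512 0.006 0.105
vertex 2.828 0.212 -0.145
vertex 3.448 0.549 -0.419
endloop
endfacet
facet normal 0.706 -0.447 -0.549
outer loop
vertex 3.512 0.006 0.105
vertex 3.448 0.549 -0.419
vertex 3.941 0.628 0.15
endloop
endfacet
facet normal 0.810 -0.569 0.145
outer loop
vertex 3.512 0.006 0.105
vertex 3.941 0.628 0.15
vertex 3.626 0.339 0.775
endloop
endfacet
facet normal -0.067 -0.454 0.889
outer loop
vertex 2.938 0.082 0.592
vertex 3.626 0.339 0.775
vertex 3.012 0.751 0.939
endloop
endfacet
facet normal -0.819 -0.574 0.021
outer loop
vertex 2.828 0.212 -0.145
vertex 2.938 0.082 0.592
vertex 2.519 0.672 0.37
endloop
endfacet
facet normal -0.339 -0.134 -0.931
outer loop
vertex 3.448 0.549 -0.419
vertex 2.828 0.212 -0.145
vertex 2.834 0.961 -0.255
endloop
endfacet
facet normal 0.712 0.260 -0.653
outer loop
vertex 3.941 0.628 0.15
vertex 3.448 0.549 -0.419
vertex 3.522 1.218 -0.072
endloop
endfacet
facet normal 0.879 0.062 0.472
outer loop
vertex 3.626 0.339 0.775
vertex 3.941 0.628 0.15
vertex 3.632 1.088 0.665
endloop
endfacet
facet normal -0.641 -0.624 -0.447
outer loop
vertex 0.055 -0.457 0.098
vertex -0.198 0.715 -1.176
vertex 1.472 -1.214 -0.879
endloop
endfacet
facet normal 0.144 -0.670 0.728
outer loop
vertex 2.498 -0.215 -0.164
vertex 0.055 -0.457 0.098
vertex 1.472 -1.214 -0.879
endloop
endfacet
facet normal -0.641 -0.624 -0.447
outer loop
vertex 1.472 -1.214 -0.879
vertex -0.198 0.715 -1.176
vertex 1.219 -0.041 -2.153
endloop
endfacet
facet normal 0.754 -0.402 -0.520
outer loop
vertex 1.219 -0.041 -2.153
vertex 2.498 -0.215 -0.164
vertex 1.472 -1.214 -0.879
endloop
endfacet
facet normal -0.754 0.402 0.520
outer loop
vertex 0.055 -0.457 0.098
vertex 0.828 1.714 -0.461
vertex -0.198 0.715 -1.176
endloop
endfacet
facet normal 0.144 -0.670 0.728
outer loop
vertex 1.081 0.541 0.813
vertex 0.055 -0.457 0.098
vertex 2.498 -0.215 -0.164
endloop
endfacet
facet normal -0.754 0.402 0.520
outer loop
vertex 1.081 0.541 0.813
vertex 0.828 1.714 -0.461
vertex 0.055 -0.457 0.098
endloop
endfacet
facet normal -0.145 0.670 -0.728
outer loop
vertex -0.198 0.715 -1.176
vertex 0.828 1.714 -0.461
vertex 1.219 -0.041 -2.153
endloop
endfacet
facet normal 0.754 -0.402 -0.520
outer loop
vertex 2.245 0.957 -1.438
vertex 2.498 -0.215 -0.164
vertex 1.219 -0.041 -2.153
endloop
endfacet
facet normal -0.144 0.670 -0.728
outer loop
vertex 1.219 -0.041 -2.153
vertex 0.828 1.714 -0.461
vertex 2.245 0.957 -1.438
endloop
endfacet
facet normal 0.641 0.624 0.447
outer loop
vertex 2.245 0.957 -1.438
vertex 1.081 0.541 0.813
vertex 2.498 -0.215 -0.164
endloop
endfacet
facet normal 0.641 0.624 0.447
outer loop
vertex 0.828 1.714 -0.461
vertex 1.081 0.541 0.813
vertex 2.245 0.957 -1.438
endloop
endfacet

endsolid


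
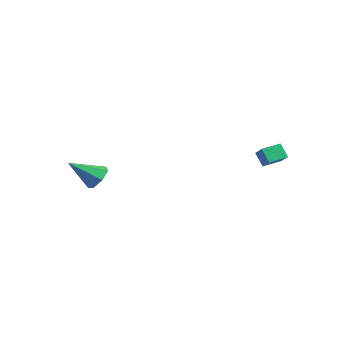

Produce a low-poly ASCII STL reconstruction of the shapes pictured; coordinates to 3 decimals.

solid 
facet normal -0.833 0.162 -0.529
outer loop
vertex 1.943 3.182 1.183
vertex 1.997 4.062 1.368
vertex 2.383 3.294 0.524
endloop
endfacet
facet normal -0.060 -0.977 -0.206
outer loop
vertex 3.183 3.138 1.032
vertex 1.943 3.182 1.183
vertex 2.383 3.294 0.524
endloop
endfacet
facet normal -0.833 0.162 -0.529
outer loop
vertex 2.383 3.294 0.524
vertex 1.997 4.062 1.368
vertex 2.437 4.173 0.709
endloop
endfacet
facet normal 0.550 0.140 -0.823
outer loop
vertex 2.437 4.173 0.709
vertex 3.183 3.138 1.032
vertex 2.383 3.294 0.524
endloop
endfacet
facet normal -0.550 -0.139 0.823
outer loop
vertex 1.943 3.182 1.183
vertex 2.797 3.906 1.876
vertex 1.997 4.062 1.368
endloop
endfacet
facet normal -0.060 -0.977 -0.204
outer loop
vertex 2.743 3.027 1.691
vertex 1.943 3.182 1.183
vertex 3.183 3.138 1.032
endloop
endfacet
facet normal -0.550 -0.140 0.823
outer loop
vertex 2.743 3.027 1.691
vertex 2.797 3.906 1.876
vertex 1.943 3.182 1.183
endloop
endfacet
facet normal 0.060 0.977 0.205
outer loop
vertex 1.997 4.062 1.368
vertex 2.797 3.906 1.876
vertex 2.437 4.173 0.709
endloop
endfacet
facet normal 0.550 0.139 -0.824
outer loop
vertex 3.237 4.018 1.217
vertex 3.183 3.138 1.032
vertex 2.437 4.173 0.709
endloop
endfacet
facet normal 0.059 0.977 0.205
outer loop
vertex 2.437 4.173 0.709
vertex 2.797 3.906 1.876
vertex 3.237 4.018 1.217
endloop
endfacet
facet normal 0.833 -0.162 0.529
outer loop
vertex 3.237 4.018 1.217
vertex 2.743 3.027 1.691
vertex 3.183 3.138 1.032
endloop
endfacet
facet normal 0.833 -0.162 0.529
outer loop
vertex 2.797 3.906 1.876
vertex 2.743 3.027 1.691
vertex 3.237 4.018 1.217
endloop
endfacet
facet normal 0.251 0.762 -0.597
outer loop
vertex -2.911 -2.167 -1.532
vertex -3.364 -1.721 -1.153
vertex -2.647 -1.862 -1.032
endloop
endfacet
facet normal 0.719 -0.693 0.043
outer loop
vertex -2.911 -2.167 -1.532
vertex -2.647 -1.862 -1.032
vertex -3.776 -2.979 -0.167
endloop
endfacet
facet normal 0.251 0.762 -0.597
outer loop
vertex -2.647 -1.862 -1.032
vertex -3.364 -1.721 -1.153
vertex -2.923 -1.451 -0.623
endloop
endfacet
facet normal 0.711 -0.195 0.676
outer loop
vertex -2.647 -1.862 -1.032
vertex -2.923 -1.451 -0.623
vertex -3.776 -2.979 -0.167
endloop
endfacet
facet normal 0.251 0.762 -0.597
outer loop
vertex -2.923 -1.451 -0.623
vertex -3.364 -1.721 -1.153
vertex -3.531 -1.243 -0.613
endloop
endfacet
facet normal 0.096 0.235 0.967
outer loop
vertex -2.923 -1.451 -0.623
vertex -3.531 -1.243 -0.613
vertex -3.776 -2.979 -0.167
endloop
endfacet
facet normal 0.249 0.762 -0.598
outer loop
vertex -3.531 -1.243 -0.613
vertex -3.364 -1.721 -1.153
vertex -4.013 -1.396 -1.009
endloop
endfacet
facet normal -0.661 0.273 0.699
outer loop
vertex -3.531 -1.243 -0.613
vertex -4.013 -1.396 -1.009
vertex -3.776 -2.979 -0.167
endloop
endfacet
facet normal 0.249 0.762 -0.597
outer loop
vertex -4.013 -1.396 -1.009
vertex -3.364 -1.721 -1.153
vertex -4.006 -1.793 -1.513
endloop
endfacet
facet normal -0.991 -0.110 0.073
outer loop
vertex -4.013 -1.396 -1.009
vertex -4.006 -1.793 -1.513
vertex -3.776 -2.979 -0.167
endloop
endfacet
facet normal 0.249 0.762 -0.597
outer loop
vertex -4.006 -1.793 -1.513
vertex -3.364 -1.721 -1.153
vertex -3.515 -2.136 -1.746
endloop
endfacet
facet normal -0.645 -0.625 -0.440
outer loop
vertex -4.006 -1.793 -1.513
vertex -3.515 -2.136 -1.746
vertex -3.776 -2.979 -0.167
endloop
endfacet
facet normal 0.251 0.762 -0.597
outer loop
vertex -3.515 -2.136 -1.746
vertex -3.364 -1.721 -1.153
vertex -2.911 -2.167 -1.532
endloop
endfacet
facet normal 0.115 -0.884 -0.453
outer loop
vertex -3.515 -2.136 -1.746
vertex -2.911 -2.167 -1.532
vertex -3.776 -2.979 -0.167
endloop
endfacet

endsolid


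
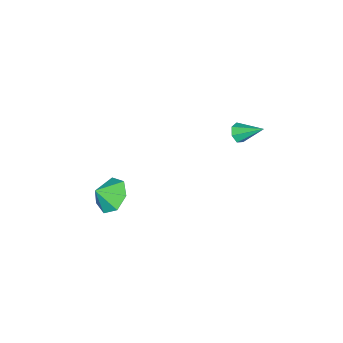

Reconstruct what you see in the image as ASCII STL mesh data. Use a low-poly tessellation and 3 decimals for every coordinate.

solid 
facet normal -0.516 0.525 -0.677
outer loop
vertex 1.575 -1.537 -2.033
vertex 0.837 -2.162 -1.955
vertex 0.998 -1.351 -1.449
endloop
endfacet
facet normal 0.726 0.282 0.627
outer loop
vertex 1.575 -1.537 -2.033
vertex 0.998 -1.351 -1.449
vertex 1.363 -2.698 -1.265
endloop
endfacet
facet normal -0.516 0.525 -0.677
outer loop
vertex 0.998 -1.351 -1.449
vertex 0.837 -2.162 -1.955
vertex 0.3 -1.776 -1.246
endloop
endfacet
facet normal 0.173 0.179 0.969
outer loop
vertex 0.998 -1.351 -1.449
vertex 0.3 -1.776 -1.246
vertex 1.363 -2.698 -1.265
endloop
endfacet
facet normal -0.516 0.526 -0.677
outer loop
vertex 0.3 -1.776 -1.246
vertex 0.837 -2.162 -1.955
vertex 0.006 -2.492 -1.578
endloop
endfacet
facet normal -0.259 -0.317 0.913
outer loop
vertex 0.3 -1.776 -1.246
vertex 0.006 -2.492 -1.578
vertex 1.363 -2.698 -1.265
endloop
endfacet
facet normal -0.516 0.525 -0.677
outer loop
vertex 0.006 -2.492 -1.578
vertex 0.837 -2.162 -1.955
vertex 0.338 -2.96 -2.193
endloop
endfacet
facet normal -0.242 -0.831 0.502
outer loop
vertex 0.006 -2.492 -1.578
vertex 0.338 -2.96 -2.193
vertex 1.363 -2.698 -1.265
endloop
endfacet
facet normal -0.516 0.525 -0.677
outer loop
vertex 0.338 -2.96 -2.193
vertex 0.837 -2.162 -1.955
vertex 1.046 -2.827 -2.63
endloop
endfacet
facet normal 0.210 -0.977 0.043
outer loop
vertex 0.338 -2.96 -2.193
vertex 1.046 -2.827 -2.63
vertex 1.363 -2.698 -1.265
endloop
endfacet
facet normal -0.516 0.525 -0.677
outer loop
vertex 1.046 -2.827 -2.63
vertex 0.837 -2.162 -1.955
vertex 1.596 -2.194 -2.558
endloop
endfacet
facet normal 0.756 -0.644 -0.115
outer loop
vertex 1.046 -2.827 -2.63
vertex 1.596 -2.194 -2.558
vertex 1.363 -2.698 -1.265
endloop
endfacet
facet normal -0.516 0.525 -0.677
outer loop
vertex 1.596 -2.194 -2.558
vertex 0.837 -2.162 -1.955
vertex 1.575 -1.537 -2.033
endloop
endfacet
facet normal 0.986 -0.084 0.145
outer loop
vertex 1.596 -2.194 -2.558
vertex 1.575 -1.537 -2.033
vertex 1.363 -2.698 -1.265
endloop
endfacet
facet normal 0.011 -0.837 -0.548
outer loop
vertex -0.241 3.094 3.761
vertex -0.703 3.221 3.558
vertex -0.228 3.341 3.384
endloop
endfacet
facet normal 0.942 0.266 0.207
outer loop
vertex -0.241 3.094 3.761
vertex -0.228 3.341 3.384
vertex -0.717 4.359 4.302
endloop
endfacet
facet normal 0.011 -0.837 -0.547
outer loop
vertex -0.228 3.341 3.384
vertex -0.703 3.221 3.558
vertex -0.572 3.497 3.138
endloop
endfacet
facet normal 0.607 0.673 -0.423
outer loop
vertex -0.228 3.341 3.384
vertex -0.572 3.497 3.138
vertex -0.717 4.359 4.302
endloop
endfacet
facet normal 0.012 -0.837 -0.547
outer loop
vertex -0.572 3.497 3.138
vertex -0.703 3.221 3.558
vertex -1.015 3.445 3.208
endloop
endfacet
facet normal -0.186 0.778 -0.600
outer loop
vertex -0.572 3.497 3.138
vertex -1.015 3.445 3.208
vertex -0.717 4.359 4.302
endloop
endfacet
facet normal 0.012 -0.837 -0.547
outer loop
vertex -1.015 3.445 3.208
vertex -0.703 3.221 3.558
vertex -1.223 3.224 3.542
endloop
endfacet
facet normal -0.842 0.504 -0.191
outer loop
vertex -1.015 3.445 3.208
vertex -1.223 3.224 3.542
vertex -0.717 4.359 4.302
endloop
endfacet
facet normal 0.012 -0.838 -0.545
outer loop
vertex -1.223 3.224 3.542
vertex -0.703 3.221 3.558
vertex -1.039 3.001 3.889
endloop
endfacet
facet normal -0.867 0.055 0.495
outer loop
vertex -1.223 3.224 3.542
vertex -1.039 3.001 3.889
vertex -0.717 4.359 4.302
endloop
endfacet
facet normal 0.010 -0.837 -0.546
outer loop
vertex -1.039 3.001 3.889
vertex -0.703 3.221 3.558
vertex -0.602 2.943 3.986
endloop
endfacet
facet normal -0.240 -0.230 0.943
outer loop
vertex -1.039 3.001 3.889
vertex -0.602 2.943 3.986
vertex -0.717 4.359 4.302
endloop
endfacet
facet normal 0.010 -0.838 -0.546
outer loop
vertex -0.602 2.943 3.986
vertex -0.703 3.221 3.558
vertex -0.241 3.094 3.761
endloop
endfacet
facet normal 0.564 -0.136 0.814
outer loop
vertex -0.602 2.943 3.986
vertex -0.241 3.094 3.761
vertex -0.717 4.359 4.302
endloop
endfacet

endsolid


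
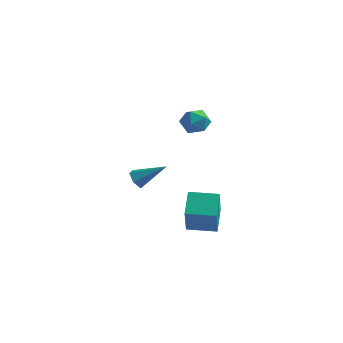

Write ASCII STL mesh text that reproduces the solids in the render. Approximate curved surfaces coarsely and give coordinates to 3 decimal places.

solid 
facet normal 0.296 0.091 0.951
outer loop
vertex -0.758 -1.771 3.529
vertex -1.076 -2.565 3.704
vertex -0.25 -2.474 3.438
endloop
endfacet
facet normal 0.725 0.458 0.514
outer loop
vertex -0.758 -1.771 3.529
vertex -0.25 -2.474 3.438
vertex -0.227 -1.839 2.84
endloop
endfacet
facet normal 0.326 0.932 0.160
outer loop
vertex -0.758 -1.771 3.529
vertex -0.227 -1.839 2.84
vertex -1.039 -1.537 2.737
endloop
endfacet
facet normal -0.349 0.858 0.377
outer loop
vertex -0.758 -1.771 3.529
vertex -1.039 -1.537 2.737
vertex -1.564 -1.985 3.271
endloop
endfacet
facet normal -0.367 0.338 0.867
outer loop
vertex -0.758 -1.771 3.529
vertex -1.564 -1.985 3.271
vertex -1.076 -2.565 3.704
endloop
endfacet
facet normal 0.999 0.001 0.040
outer loop
vertex -0.227 -1.839 2.84
vertex -0.25 -2.474 3.438
vertex -0.216 -2.675 2.589
endloop
endfacet
facet normal 0.305 -0.593 0.745
outer loop
vertex -0.25 -2.474 3.438
vertex -1.076 -2.565 3.704
vertex -0.741 -3.123 3.123
endloop
endfacet
facet normal -0.769 -0.193 0.609
outer loop
vertex -1.076 -2.565 3.704
vertex -1.564 -1.985 3.271
vertex -1.553 -2.821 3.02
endloop
endfacet
facet normal -0.739 0.648 -0.183
outer loop
vertex -1.564 -1.985 3.271
vertex -1.039 -1.537 2.737
vertex -1.53 -2.186 2.422
endloop
endfacet
facet normal 0.353 0.768 -0.534
outer loop
vertex -1.039 -1.537 2.737
vertex -0.227 -1.839 2.84
vertex -0.704 -2.095 2.156
endloop
endfacet
facet normal 0.349 -0.858 -0.377
outer loop
vertex -1.022 -2.889 2.331
vertex -0.216 -2.675 2.589
vertex -0.741 -3.123 3.123
endloop
endfacet
facet normal -0.326 -0.932 -0.160
outer loop
vertex -1.022 -2.889 2.331
vertex -0.741 -3.123 3.123
vertex -1.553 -2.821 3.02
endloop
endfacet
facet normal -0.725 -0.458 -0.514
outer loop
vertex -1.022 -2.889 2.331
vertex -1.553 -2.821 3.02
vertex -1.53 -2.186 2.422
endloop
endfacet
facet normal -0.296 -0.091 -0.951
outer loop
vertex -1.022 -2.889 2.331
vertex -1.53 -2.186 2.422
vertex -0.704 -2.095 2.156
endloop
endfacet
facet normal 0.367 -0.338 -0.867
outer loop
vertex -1.022 -2.889 2.331
vertex -0.704 -2.095 2.156
vertex -0.216 -2.675 2.589
endloop
endfacet
facet normal 0.739 -0.648 0.183
outer loop
vertex -0.741 -3.123 3.123
vertex -0.216 -2.675 2.589
vertex -0.25 -2.474 3.438
endloop
endfacet
facet normal -0.353 -0.768 0.534
outer loop
vertex -1.553 -2.821 3.02
vertex -0.741 -3.123 3.123
vertex -1.076 -2.565 3.704
endloop
endfacet
facet normal -0.999 -0.001 -0.040
outer loop
vertex -1.53 -2.186 2.422
vertex -1.553 -2.821 3.02
vertex -1.564 -1.985 3.271
endloop
endfacet
facet normal -0.305 0.593 -0.745
outer loop
vertex -0.704 -2.095 2.156
vertex -1.53 -2.186 2.422
vertex -1.039 -1.537 2.737
endloop
endfacet
facet normal 0.769 0.193 -0.609
outer loop
vertex -0.216 -2.675 2.589
vertex -0.704 -2.095 2.156
vertex -0.227 -1.839 2.84
endloop
endfacet
facet normal -0.944 -0.328 0.027
outer loop
vertex -1.169 -2.546 -2.192
vertex -1.57 -1.545 -4.017
vertex -0.74 -3.847 -2.999
endloop
endfacet
facet normal 0.189 -0.472 0.861
outer loop
vertex 0.79 -3.315 -3.043
vertex -1.169 -2.546 -2.192
vertex -0.74 -3.847 -2.999
endloop
endfacet
facet normal -0.944 -0.329 0.027
outer loop
vertex -0.74 -3.847 -2.999
vertex -1.57 -1.545 -4.017
vertex -1.14 -2.846 -4.825
endloop
endfacet
facet normal 0.270 -0.818 -0.508
outer loop
vertex -1.14 -2.846 -4.825
vertex 0.79 -3.315 -3.043
vertex -0.74 -3.847 -2.999
endloop
endfacet
facet normal -0.270 0.818 0.508
outer loop
vertex -1.169 -2.546 -2.192
vertex -0.04 -1.013 -4.061
vertex -1.57 -1.545 -4.017
endloop
endfacet
facet normal 0.189 -0.472 0.861
outer loop
vertex 0.36 -2.014 -2.235
vertex -1.169 -2.546 -2.192
vertex 0.79 -3.315 -3.043
endloop
endfacet
facet normal -0.270 0.818 0.508
outer loop
vertex 0.36 -2.014 -2.235
vertex -0.04 -1.013 -4.061
vertex -1.169 -2.546 -2.192
endloop
endfacet
facet normal -0.189 0.472 -0.861
outer loop
vertex -1.57 -1.545 -4.017
vertex -0.04 -1.013 -4.061
vertex -1.14 -2.846 -4.825
endloop
endfacet
facet normal 0.270 -0.818 -0.508
outer loop
vertex 0.389 -2.314 -4.868
vertex 0.79 -3.315 -3.043
vertex -1.14 -2.846 -4.825
endloop
endfacet
facet normal -0.188 0.472 -0.861
outer loop
vertex -1.14 -2.846 -4.825
vertex -0.04 -1.013 -4.061
vertex 0.389 -2.314 -4.868
endloop
endfacet
facet normal 0.944 0.329 -0.027
outer loop
vertex 0.389 -2.314 -4.868
vertex 0.36 -2.014 -2.235
vertex 0.79 -3.315 -3.043
endloop
endfacet
facet normal 0.944 0.328 -0.027
outer loop
vertex -0.04 -1.013 -4.061
vertex 0.36 -2.014 -2.235
vertex 0.389 -2.314 -4.868
endloop
endfacet
facet normal -0.780 -0.277 -0.562
outer loop
vertex -3.925 -2.083 -2.64
vertex -4.209 -2.369 -2.105
vertex -4.335 -1.726 -2.247
endloop
endfacet
facet normal 0.361 0.846 -0.392
outer loop
vertex -3.925 -2.083 -2.64
vertex -4.335 -1.726 -2.247
vertex -2.751 -1.851 -1.055
endloop
endfacet
facet normal -0.780 -0.277 -0.561
outer loop
vertex -4.335 -1.726 -2.247
vertex -4.209 -2.369 -2.105
vertex -4.618 -2.013 -1.712
endloop
endfacet
facet normal -0.210 0.904 0.374
outer loop
vertex -4.335 -1.726 -2.247
vertex -4.618 -2.013 -1.712
vertex -2.751 -1.851 -1.055
endloop
endfacet
facet normal -0.780 -0.276 -0.562
outer loop
vertex -4.618 -2.013 -1.712
vertex -4.209 -2.369 -2.105
vertex -4.493 -2.655 -1.57
endloop
endfacet
facet normal -0.339 0.140 0.930
outer loop
vertex -4.618 -2.013 -1.712
vertex -4.493 -2.655 -1.57
vertex -2.751 -1.851 -1.055
endloop
endfacet
facet normal -0.780 -0.277 -0.562
outer loop
vertex -4.493 -2.655 -1.57
vertex -4.209 -2.369 -2.105
vertex -4.083 -3.012 -1.963
endloop
endfacet
facet normal 0.101 -0.682 0.724
outer loop
vertex -4.493 -2.655 -1.57
vertex -4.083 -3.012 -1.963
vertex -2.751 -1.851 -1.055
endloop
endfacet
facet normal -0.779 -0.277 -0.562
outer loop
vertex -4.083 -3.012 -1.963
vertex -4.209 -2.369 -2.105
vertex -3.799 -2.725 -2.498
endloop
endfacet
facet normal 0.672 -0.740 -0.040
outer loop
vertex -4.083 -3.012 -1.963
vertex -3.799 -2.725 -2.498
vertex -2.751 -1.851 -1.055
endloop
endfacet
facet normal -0.779 -0.277 -0.562
outer loop
vertex -3.799 -2.725 -2.498
vertex -4.209 -2.369 -2.105
vertex -3.925 -2.083 -2.64
endloop
endfacet
facet normal 0.802 0.025 -0.597
outer loop
vertex -3.799 -2.725 -2.498
vertex -3.925 -2.083 -2.64
vertex -2.751 -1.851 -1.055
endloop
endfacet

endsolid


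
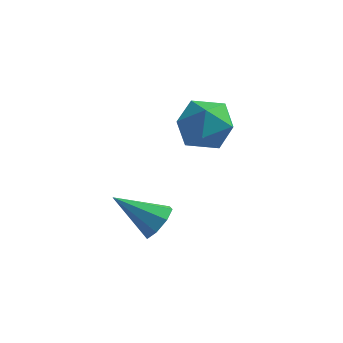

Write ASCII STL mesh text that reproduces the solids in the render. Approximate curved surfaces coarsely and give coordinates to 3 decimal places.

solid 
facet normal 0.807 0.133 -0.576
outer loop
vertex 0.428 1.519 0.283
vertex -0.045 1.944 -0.282
vertex 0.409 2.158 0.404
endloop
endfacet
facet normal 0.258 -0.172 0.951
outer loop
vertex 0.428 1.519 0.283
vertex 0.409 2.158 0.404
vertex -1.675 1.676 0.882
endloop
endfacet
facet normal 0.807 0.134 -0.576
outer loop
vertex 0.409 2.158 0.404
vertex -0.045 1.944 -0.282
vertex 0.124 2.672 0.124
endloop
endfacet
facet normal 0.078 0.510 0.857
outer loop
vertex 0.409 2.158 0.404
vertex 0.124 2.672 0.124
vertex -1.675 1.676 0.882
endloop
endfacet
facet normal 0.807 0.134 -0.576
outer loop
vertex 0.124 2.672 0.124
vertex -0.045 1.944 -0.282
vertex -0.26 2.759 -0.394
endloop
endfacet
facet normal -0.319 0.867 0.382
outer loop
vertex 0.124 2.672 0.124
vertex -0.26 2.759 -0.394
vertex -1.675 1.676 0.882
endloop
endfacet
facet normal 0.807 0.134 -0.576
outer loop
vertex -0.26 2.759 -0.394
vertex -0.045 1.944 -0.282
vertex -0.518 2.369 -0.846
endloop
endfacet
facet normal -0.700 0.687 -0.193
outer loop
vertex -0.26 2.759 -0.394
vertex -0.518 2.369 -0.846
vertex -1.675 1.676 0.882
endloop
endfacet
facet normal 0.806 0.133 -0.576
outer loop
vertex -0.518 2.369 -0.846
vertex -0.045 1.944 -0.282
vertex -0.499 1.73 -0.967
endloop
endfacet
facet normal -0.842 0.076 -0.534
outer loop
vertex -0.518 2.369 -0.846
vertex -0.499 1.73 -0.967
vertex -1.675 1.676 0.882
endloop
endfacet
facet normal 0.807 0.132 -0.576
outer loop
vertex -0.499 1.73 -0.967
vertex -0.045 1.944 -0.282
vertex -0.215 1.217 -0.687
endloop
endfacet
facet normal -0.663 -0.607 -0.439
outer loop
vertex -0.499 1.73 -0.967
vertex -0.215 1.217 -0.687
vertex -1.675 1.676 0.882
endloop
endfacet
facet normal 0.807 0.132 -0.576
outer loop
vertex -0.215 1.217 -0.687
vertex -0.045 1.944 -0.282
vertex 0.169 1.129 -0.169
endloop
endfacet
facet normal -0.266 -0.963 0.034
outer loop
vertex -0.215 1.217 -0.687
vertex 0.169 1.129 -0.169
vertex -1.675 1.676 0.882
endloop
endfacet
facet normal 0.807 0.132 -0.576
outer loop
vertex 0.169 1.129 -0.169
vertex -0.045 1.944 -0.282
vertex 0.428 1.519 0.283
endloop
endfacet
facet normal 0.115 -0.784 0.610
outer loop
vertex 0.169 1.129 -0.169
vertex 0.428 1.519 0.283
vertex -1.675 1.676 0.882
endloop
endfacet
facet normal -0.728 0.660 0.184
outer loop
vertex 0.796 5.001 3.907
vertex -0.04 4.144 3.673
vertex 0.381 4.292 4.808
endloop
endfacet
facet normal -0.146 0.809 0.569
outer loop
vertex 0.796 5.001 3.907
vertex 0.381 4.292 4.808
vertex 1.57 4.556 4.738
endloop
endfacet
facet normal 0.397 0.910 0.117
outer loop
vertex 0.796 5.001 3.907
vertex 1.57 4.556 4.738
vertex 1.883 4.571 3.56
endloop
endfacet
facet normal 0.151 0.823 -0.547
outer loop
vertex 0.796 5.001 3.907
vertex 1.883 4.571 3.56
vertex 0.888 4.316 2.901
endloop
endfacet
facet normal -0.545 0.669 -0.506
outer loop
vertex 0.796 5.001 3.907
vertex 0.888 4.316 2.901
vertex -0.04 4.144 3.673
endloop
endfacet
facet normal 0.004 0.240 0.971
outer loop
vertex 1.57 4.556 4.738
vertex 0.381 4.292 4.808
vertex 1.212 3.424 5.019
endloop
endfacet
facet normal -0.937 -0.002 0.348
outer loop
vertex 0.381 4.292 4.808
vertex -0.04 4.144 3.673
vertex 0.217 3.169 4.36
endloop
endfacet
facet normal -0.641 0.012 -0.768
outer loop
vertex -0.04 4.144 3.673
vertex 0.888 4.316 2.901
vertex 0.53 3.184 3.182
endloop
endfacet
facet normal 0.485 0.262 -0.834
outer loop
vertex 0.888 4.316 2.901
vertex 1.883 4.571 3.56
vertex 1.719 3.448 3.112
endloop
endfacet
facet normal 0.884 0.402 0.240
outer loop
vertex 1.883 4.571 3.56
vertex 1.57 4.556 4.738
vertex 2.14 3.596 4.247
endloop
endfacet
facet normal -0.151 -0.823 0.547
outer loop
vertex 1.304 2.739 4.013
vertex 1.212 3.424 5.019
vertex 0.217 3.169 4.36
endloop
endfacet
facet normal -0.397 -0.910 -0.117
outer loop
vertex 1.304 2.739 4.013
vertex 0.217 3.169 4.36
vertex 0.53 3.184 3.182
endloop
endfacet
facet normal 0.146 -0.809 -0.569
outer loop
vertex 1.304 2.739 4.013
vertex 0.53 3.184 3.182
vertex 1.719 3.448 3.112
endloop
endfacet
facet normal 0.728 -0.660 -0.184
outer loop
vertex 1.304 2.739 4.013
vertex 1.719 3.448 3.112
vertex 2.14 3.596 4.247
endloop
endfacet
facet normal 0.545 -0.669 0.506
outer loop
vertex 1.304 2.739 4.013
vertex 2.14 3.596 4.247
vertex 1.212 3.424 5.019
endloop
endfacet
facet normal -0.485 -0.262 0.834
outer loop
vertex 0.217 3.169 4.36
vertex 1.212 3.424 5.019
vertex 0.381 4.292 4.808
endloop
endfacet
facet normal -0.884 -0.402 -0.240
outer loop
vertex 0.53 3.184 3.182
vertex 0.217 3.169 4.36
vertex -0.04 4.144 3.673
endloop
endfacet
facet normal -0.004 -0.240 -0.971
outer loop
vertex 1.719 3.448 3.112
vertex 0.53 3.184 3.182
vertex 0.888 4.316 2.901
endloop
endfacet
facet normal 0.937 0.002 -0.348
outer loop
vertex 2.14 3.596 4.247
vertex 1.719 3.448 3.112
vertex 1.883 4.571 3.56
endloop
endfacet
facet normal 0.641 -0.012 0.768
outer loop
vertex 1.212 3.424 5.019
vertex 2.14 3.596 4.247
vertex 1.57 4.556 4.738
endloop
endfacet

endsolid


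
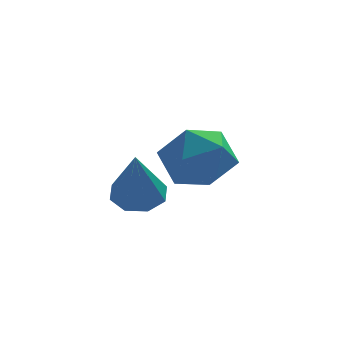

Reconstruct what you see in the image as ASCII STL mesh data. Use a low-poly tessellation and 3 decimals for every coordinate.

solid 
facet normal 0.003 0.555 -0.832
outer loop
vertex -2.157 -2.228 -1.808
vertex -2.896 -2.458 -1.964
vertex -2.57 -1.86 -1.564
endloop
endfacet
facet normal 0.689 0.354 0.633
outer loop
vertex -2.157 -2.228 -1.808
vertex -2.57 -1.86 -1.564
vertex -2.904 -3.622 -0.216
endloop
endfacet
facet normal 0.003 0.555 -0.832
outer loop
vertex -2.57 -1.86 -1.564
vertex -2.896 -2.458 -1.964
vertex -3.174 -1.842 -1.554
endloop
endfacet
facet normal 0.031 0.604 0.797
outer loop
vertex -2.57 -1.86 -1.564
vertex -3.174 -1.842 -1.554
vertex -2.904 -3.622 -0.216
endloop
endfacet
facet normal 0.005 0.556 -0.831
outer loop
vertex -3.174 -1.842 -1.554
vertex -2.896 -2.458 -1.964
vertex -3.616 -2.184 -1.785
endloop
endfacet
facet normal -0.646 0.393 0.654
outer loop
vertex -3.174 -1.842 -1.554
vertex -3.616 -2.184 -1.785
vertex -2.904 -3.622 -0.216
endloop
endfacet
facet normal 0.004 0.554 -0.832
outer loop
vertex -3.616 -2.184 -1.785
vertex -2.896 -2.458 -1.964
vertex -3.636 -2.687 -2.12
endloop
endfacet
facet normal -0.945 -0.154 0.288
outer loop
vertex -3.616 -2.184 -1.785
vertex -3.636 -2.687 -2.12
vertex -2.904 -3.622 -0.216
endloop
endfacet
facet normal 0.004 0.555 -0.832
outer loop
vertex -3.636 -2.687 -2.12
vertex -2.896 -2.458 -1.964
vertex -3.223 -3.056 -2.364
endloop
endfacet
facet normal -0.692 -0.717 -0.086
outer loop
vertex -3.636 -2.687 -2.12
vertex -3.223 -3.056 -2.364
vertex -2.904 -3.622 -0.216
endloop
endfacet
facet normal 0.004 0.554 -0.832
outer loop
vertex -3.223 -3.056 -2.364
vertex -2.896 -2.458 -1.964
vertex -2.619 -3.074 -2.373
endloop
endfacet
facet normal -0.033 -0.968 -0.250
outer loop
vertex -3.223 -3.056 -2.364
vertex -2.619 -3.074 -2.373
vertex -2.904 -3.622 -0.216
endloop
endfacet
facet normal 0.003 0.554 -0.832
outer loop
vertex -2.619 -3.074 -2.373
vertex -2.896 -2.458 -1.964
vertex -2.177 -2.731 -2.143
endloop
endfacet
facet normal 0.644 -0.758 -0.107
outer loop
vertex -2.619 -3.074 -2.373
vertex -2.177 -2.731 -2.143
vertex -2.904 -3.622 -0.216
endloop
endfacet
facet normal 0.003 0.554 -0.832
outer loop
vertex -2.177 -2.731 -2.143
vertex -2.896 -2.458 -1.964
vertex -2.157 -2.228 -1.808
endloop
endfacet
facet normal 0.943 -0.210 0.259
outer loop
vertex -2.177 -2.731 -2.143
vertex -2.157 -2.228 -1.808
vertex -2.904 -3.622 -0.216
endloop
endfacet
facet normal -0.065 0.479 0.876
outer loop
vertex -1.869 0.756 -0.998
vertex -1.699 -0.289 -0.414
vertex -0.75 0.396 -0.718
endloop
endfacet
facet normal 0.199 0.907 0.370
outer loop
vertex -1.869 0.756 -0.998
vertex -0.75 0.396 -0.718
vertex -0.974 0.886 -1.8
endloop
endfacet
facet normal -0.279 0.947 -0.158
outer loop
vertex -1.869 0.756 -0.998
vertex -0.974 0.886 -1.8
vertex -2.062 0.505 -2.165
endloop
endfacet
facet normal -0.839 0.544 0.022
outer loop
vertex -1.869 0.756 -0.998
vertex -2.062 0.505 -2.165
vertex -2.51 -0.221 -1.309
endloop
endfacet
facet normal -0.707 0.254 0.660
outer loop
vertex -1.869 0.756 -0.998
vertex -2.51 -0.221 -1.309
vertex -1.699 -0.289 -0.414
endloop
endfacet
facet normal 0.790 0.603 0.109
outer loop
vertex -0.974 0.886 -1.8
vertex -0.75 0.396 -0.718
vertex -0.25 -0.079 -1.711
endloop
endfacet
facet normal 0.362 -0.090 0.928
outer loop
vertex -0.75 0.396 -0.718
vertex -1.699 -0.289 -0.414
vertex -0.698 -0.805 -0.855
endloop
endfacet
facet normal -0.677 -0.455 0.579
outer loop
vertex -1.699 -0.289 -0.414
vertex -2.51 -0.221 -1.309
vertex -1.786 -1.186 -1.22
endloop
endfacet
facet normal -0.891 0.013 -0.455
outer loop
vertex -2.51 -0.221 -1.309
vertex -2.062 0.505 -2.165
vertex -2.01 -0.696 -2.302
endloop
endfacet
facet normal 0.016 0.667 -0.745
outer loop
vertex -2.062 0.505 -2.165
vertex -0.974 0.886 -1.8
vertex -1.061 -0.011 -2.606
endloop
endfacet
facet normal 0.839 -0.544 -0.022
outer loop
vertex -0.891 -1.056 -2.022
vertex -0.25 -0.079 -1.711
vertex -0.698 -0.805 -0.855
endloop
endfacet
facet normal 0.279 -0.947 0.158
outer loop
vertex -0.891 -1.056 -2.022
vertex -0.698 -0.805 -0.855
vertex -1.786 -1.186 -1.22
endloop
endfacet
facet normal -0.199 -0.907 -0.370
outer loop
vertex -0.891 -1.056 -2.022
vertex -1.786 -1.186 -1.22
vertex -2.01 -0.696 -2.302
endloop
endfacet
facet normal 0.065 -0.479 -0.876
outer loop
vertex -0.891 -1.056 -2.022
vertex -2.01 -0.696 -2.302
vertex -1.061 -0.011 -2.606
endloop
endfacet
facet normal 0.707 -0.254 -0.660
outer loop
vertex -0.891 -1.056 -2.022
vertex -1.061 -0.011 -2.606
vertex -0.25 -0.079 -1.711
endloop
endfacet
facet normal 0.891 -0.013 0.455
outer loop
vertex -0.698 -0.805 -0.855
vertex -0.25 -0.079 -1.711
vertex -0.75 0.396 -0.718
endloop
endfacet
facet normal -0.016 -0.667 0.745
outer loop
vertex -1.786 -1.186 -1.22
vertex -0.698 -0.805 -0.855
vertex -1.699 -0.289 -0.414
endloop
endfacet
facet normal -0.790 -0.603 -0.109
outer loop
vertex -2.01 -0.696 -2.302
vertex -1.786 -1.186 -1.22
vertex -2.51 -0.221 -1.309
endloop
endfacet
facet normal -0.362 0.090 -0.928
outer loop
vertex -1.061 -0.011 -2.606
vertex -2.01 -0.696 -2.302
vertex -2.062 0.505 -2.165
endloop
endfacet
facet normal 0.677 0.455 -0.579
outer loop
vertex -0.25 -0.079 -1.711
vertex -1.061 -0.011 -2.606
vertex -0.974 0.886 -1.8
endloop
endfacet

endsolid


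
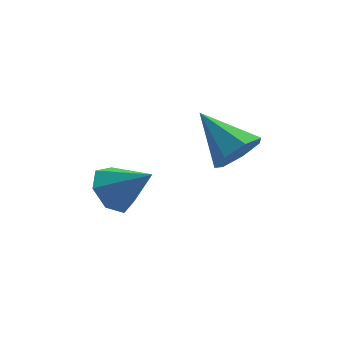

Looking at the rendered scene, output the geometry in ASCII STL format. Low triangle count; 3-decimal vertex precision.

solid 
facet normal -0.708 0.309 -0.635
outer loop
vertex -2.466 -0.083 0.007
vertex -3.188 -0.232 0.74
vertex -2.635 0.625 0.54
endloop
endfacet
facet normal 0.927 0.341 -0.159
outer loop
vertex -2.466 -0.083 0.007
vertex -2.635 0.625 0.54
vertex -1.872 -0.808 1.92
endloop
endfacet
facet normal -0.708 0.309 -0.634
outer loop
vertex -2.635 0.625 0.54
vertex -3.188 -0.232 0.74
vertex -3.22 0.688 1.224
endloop
endfacet
facet normal 0.568 0.707 0.421
outer loop
vertex -2.635 0.625 0.54
vertex -3.22 0.688 1.224
vertex -1.872 -0.808 1.92
endloop
endfacet
facet normal -0.708 0.309 -0.635
outer loop
vertex -3.22 0.688 1.224
vertex -3.188 -0.232 0.74
vertex -3.782 0.057 1.543
endloop
endfacet
facet normal 0.020 0.437 0.899
outer loop
vertex -3.22 0.688 1.224
vertex -3.782 0.057 1.543
vertex -1.872 -0.808 1.92
endloop
endfacet
facet normal -0.708 0.310 -0.635
outer loop
vertex -3.782 0.057 1.543
vertex -3.188 -0.232 0.74
vertex -3.897 -0.791 1.257
endloop
endfacet
facet normal -0.302 -0.268 0.915
outer loop
vertex -3.782 0.057 1.543
vertex -3.897 -0.791 1.257
vertex -1.872 -0.808 1.92
endloop
endfacet
facet normal -0.708 0.310 -0.635
outer loop
vertex -3.897 -0.791 1.257
vertex -3.188 -0.232 0.74
vertex -3.478 -1.218 0.581
endloop
endfacet
facet normal -0.157 -0.876 0.456
outer loop
vertex -3.897 -0.791 1.257
vertex -3.478 -1.218 0.581
vertex -1.872 -0.808 1.92
endloop
endfacet
facet normal -0.708 0.310 -0.635
outer loop
vertex -3.478 -1.218 0.581
vertex -3.188 -0.232 0.74
vertex -2.841 -0.903 0.025
endloop
endfacet
facet normal 0.346 -0.929 -0.130
outer loop
vertex -3.478 -1.218 0.581
vertex -2.841 -0.903 0.025
vertex -1.872 -0.808 1.92
endloop
endfacet
facet normal -0.708 0.310 -0.634
outer loop
vertex -2.841 -0.903 0.025
vertex -3.188 -0.232 0.74
vertex -2.466 -0.083 0.007
endloop
endfacet
facet normal 0.828 -0.388 -0.404
outer loop
vertex -2.841 -0.903 0.025
vertex -2.466 -0.083 0.007
vertex -1.872 -0.808 1.92
endloop
endfacet
facet normal 0.566 -0.639 -0.521
outer loop
vertex 1.79 -0.39 3.081
vertex 1.024 -1.064 3.075
vertex 1.231 -0.329 2.398
endloop
endfacet
facet normal 0.267 0.955 -0.133
outer loop
vertex 1.79 -0.39 3.081
vertex 1.231 -0.329 2.398
vertex -0.204 0.324 4.205
endloop
endfacet
facet normal 0.565 -0.639 -0.521
outer loop
vertex 1.231 -0.329 2.398
vertex 1.024 -1.064 3.075
vertex 0.515 -0.821 2.225
endloop
endfacet
facet normal -0.372 0.739 -0.562
outer loop
vertex 1.231 -0.329 2.398
vertex 0.515 -0.821 2.225
vertex -0.204 0.324 4.205
endloop
endfacet
facet normal 0.566 -0.639 -0.521
outer loop
vertex 0.515 -0.821 2.225
vertex 1.024 -1.064 3.075
vertex 0.183 -1.496 2.692
endloop
endfacet
facet normal -0.897 0.154 -0.415
outer loop
vertex 0.515 -0.821 2.225
vertex 0.183 -1.496 2.692
vertex -0.204 0.324 4.205
endloop
endfacet
facet normal 0.566 -0.639 -0.521
outer loop
vertex 0.183 -1.496 2.692
vertex 1.024 -1.064 3.075
vertex 0.484 -1.845 3.447
endloop
endfacet
facet normal -0.912 -0.359 0.198
outer loop
vertex 0.183 -1.496 2.692
vertex 0.484 -1.845 3.447
vertex -0.204 0.324 4.205
endloop
endfacet
facet normal 0.565 -0.639 -0.521
outer loop
vertex 0.484 -1.845 3.447
vertex 1.024 -1.064 3.075
vertex 1.192 -1.606 3.922
endloop
endfacet
facet normal -0.407 -0.414 0.814
outer loop
vertex 0.484 -1.845 3.447
vertex 1.192 -1.606 3.922
vertex -0.204 0.324 4.205
endloop
endfacet
facet normal 0.567 -0.638 -0.521
outer loop
vertex 1.192 -1.606 3.922
vertex 1.024 -1.064 3.075
vertex 1.773 -0.958 3.76
endloop
endfacet
facet normal 0.238 0.030 0.971
outer loop
vertex 1.192 -1.606 3.922
vertex 1.773 -0.958 3.76
vertex -0.204 0.324 4.205
endloop
endfacet
facet normal 0.566 -0.639 -0.520
outer loop
vertex 1.773 -0.958 3.76
vertex 1.024 -1.064 3.075
vertex 1.79 -0.39 3.081
endloop
endfacet
facet normal 0.538 0.640 0.549
outer loop
vertex 1.773 -0.958 3.76
vertex 1.79 -0.39 3.081
vertex -0.204 0.324 4.205
endloop
endfacet

endsolid
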